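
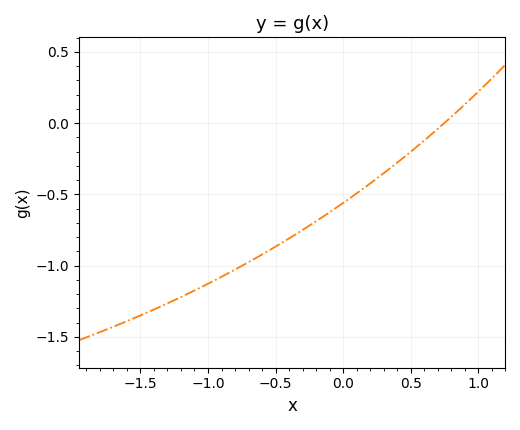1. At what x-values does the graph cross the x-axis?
0.748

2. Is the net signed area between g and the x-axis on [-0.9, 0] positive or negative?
negative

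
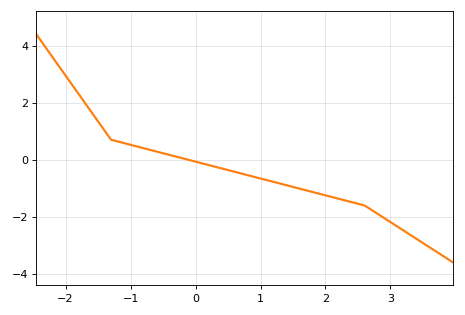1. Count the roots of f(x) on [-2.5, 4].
1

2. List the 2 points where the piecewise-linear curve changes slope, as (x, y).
(-1.3, 0.7); (2.6, -1.6)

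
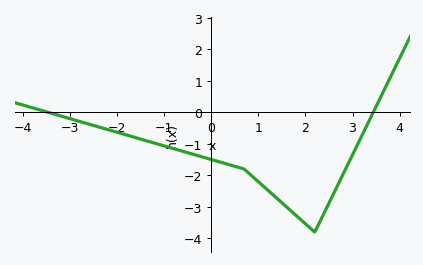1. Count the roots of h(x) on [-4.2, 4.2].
2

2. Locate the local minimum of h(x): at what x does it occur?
2.2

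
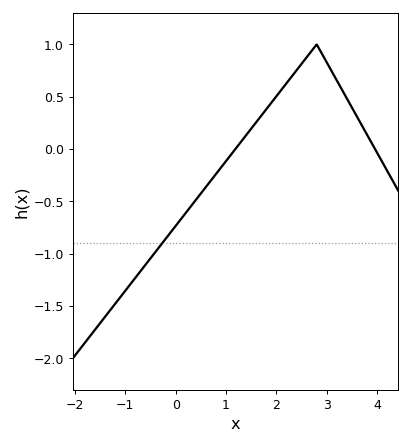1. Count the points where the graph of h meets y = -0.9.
1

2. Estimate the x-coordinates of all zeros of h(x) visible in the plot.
1.18, 3.96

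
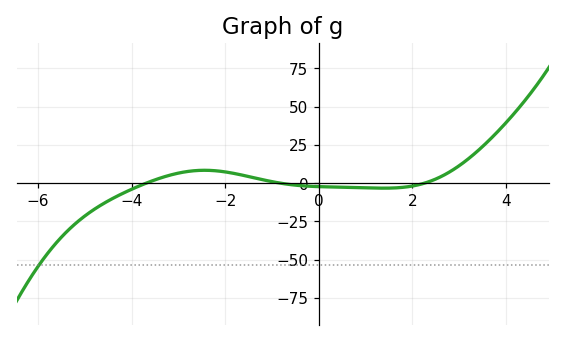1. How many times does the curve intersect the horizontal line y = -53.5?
1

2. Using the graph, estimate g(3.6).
26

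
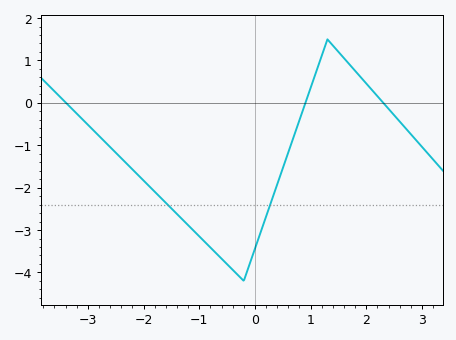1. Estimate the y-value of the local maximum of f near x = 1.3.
1.5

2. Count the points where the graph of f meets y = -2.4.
2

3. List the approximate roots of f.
-3.39, 0.905, 2.3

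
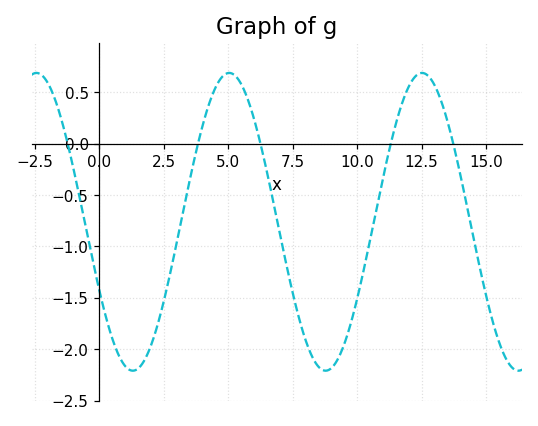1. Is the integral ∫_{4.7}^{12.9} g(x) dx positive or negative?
negative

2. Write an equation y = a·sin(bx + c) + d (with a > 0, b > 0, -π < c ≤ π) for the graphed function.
y = 1.45sin(0.84x - 2.7) - 0.76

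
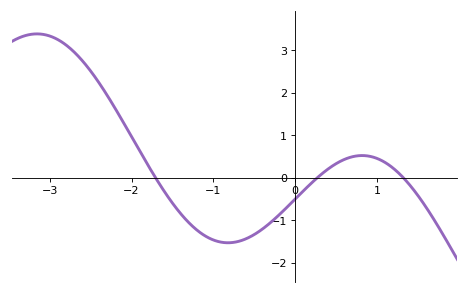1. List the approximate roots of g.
-1.7, 0.3, 1.3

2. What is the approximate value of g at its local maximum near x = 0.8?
0.5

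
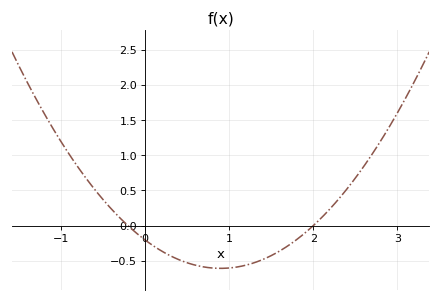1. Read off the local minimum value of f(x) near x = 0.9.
-0.6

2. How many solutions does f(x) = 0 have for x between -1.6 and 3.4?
2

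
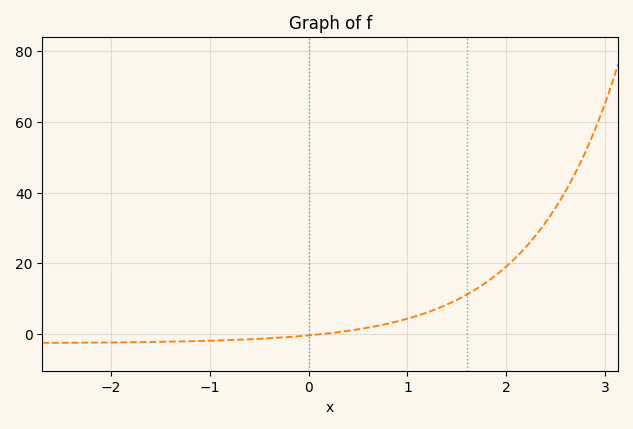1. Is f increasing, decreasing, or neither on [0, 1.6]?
increasing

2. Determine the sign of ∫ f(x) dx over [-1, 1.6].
positive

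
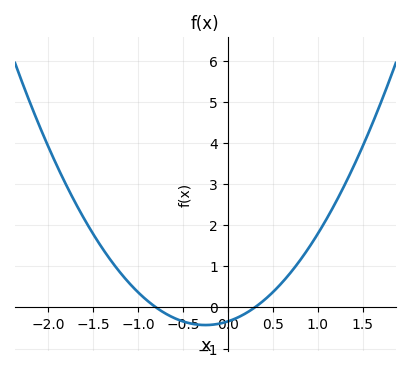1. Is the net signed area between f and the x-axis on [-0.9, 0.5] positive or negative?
negative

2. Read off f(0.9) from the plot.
1.4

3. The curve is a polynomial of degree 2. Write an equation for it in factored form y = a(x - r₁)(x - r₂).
y = 1.42(x + 0.8)(x - 0.3)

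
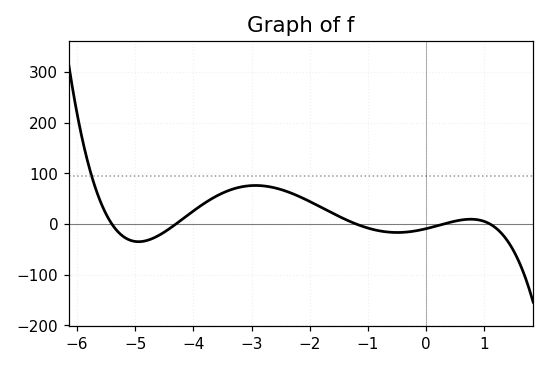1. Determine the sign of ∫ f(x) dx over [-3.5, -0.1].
positive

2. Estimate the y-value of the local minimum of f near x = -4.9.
-30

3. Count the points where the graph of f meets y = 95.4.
1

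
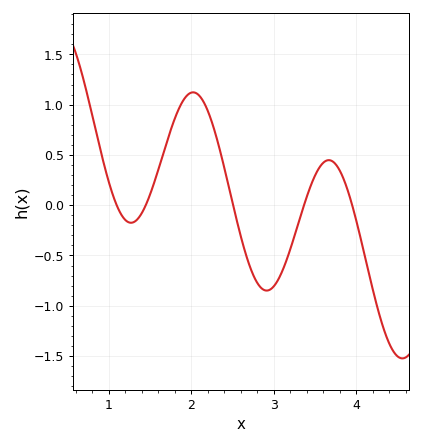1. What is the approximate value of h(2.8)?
-0.75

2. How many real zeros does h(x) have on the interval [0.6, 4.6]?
5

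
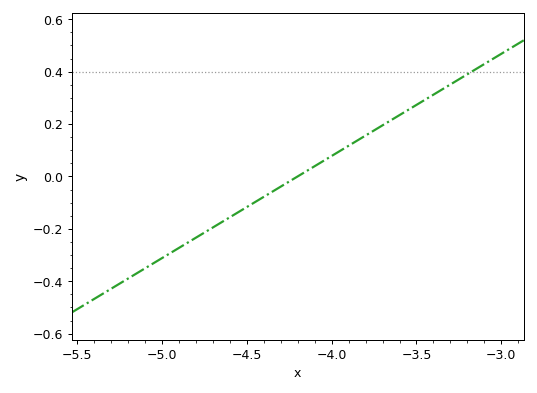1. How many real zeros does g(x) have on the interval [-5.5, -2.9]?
1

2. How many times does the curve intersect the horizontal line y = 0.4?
1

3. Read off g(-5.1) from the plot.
-0.351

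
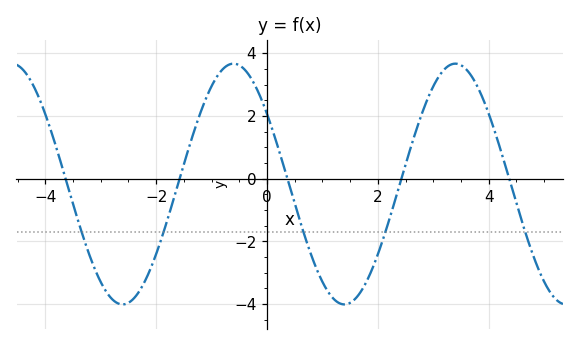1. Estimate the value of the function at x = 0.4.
-0.198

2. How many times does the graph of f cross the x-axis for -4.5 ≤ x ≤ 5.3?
5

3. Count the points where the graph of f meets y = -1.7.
5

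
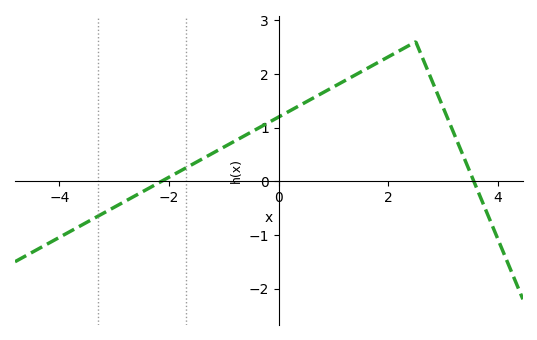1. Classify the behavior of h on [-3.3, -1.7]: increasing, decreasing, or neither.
increasing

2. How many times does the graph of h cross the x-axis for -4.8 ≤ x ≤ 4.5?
2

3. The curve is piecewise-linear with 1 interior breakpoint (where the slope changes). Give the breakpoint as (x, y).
(2.5, 2.6)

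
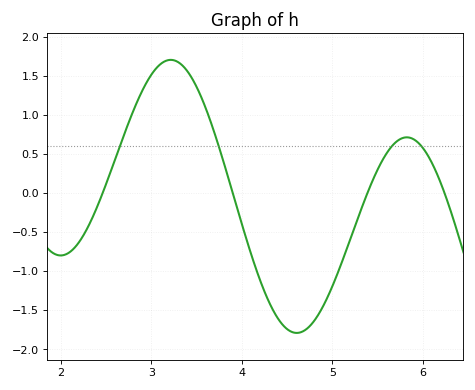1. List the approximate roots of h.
2.46, 3.9, 5.39, 6.24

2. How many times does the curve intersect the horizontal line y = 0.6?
4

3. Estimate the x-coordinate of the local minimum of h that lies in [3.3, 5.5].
4.61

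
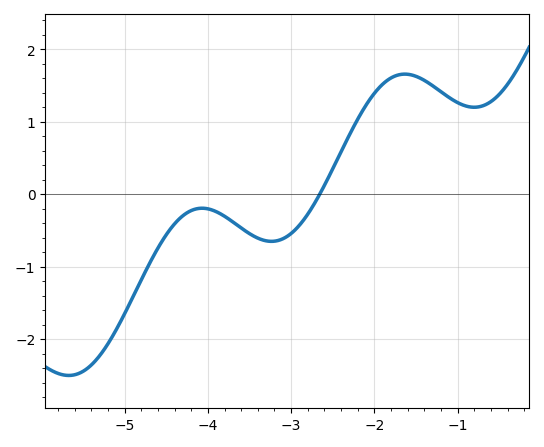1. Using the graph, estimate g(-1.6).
1.66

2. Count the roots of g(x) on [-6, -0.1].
1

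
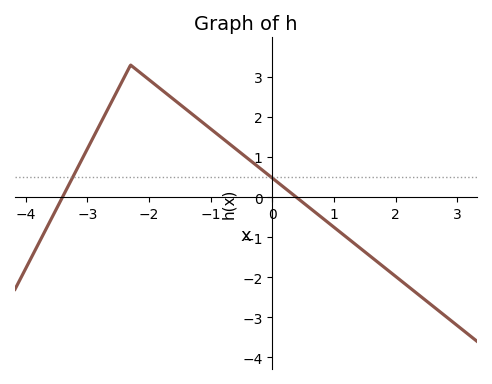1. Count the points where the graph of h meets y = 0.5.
2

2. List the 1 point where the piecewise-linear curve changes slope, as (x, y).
(-2.3, 3.3)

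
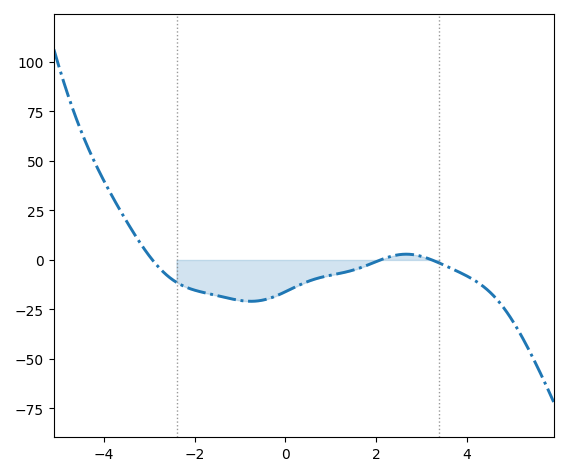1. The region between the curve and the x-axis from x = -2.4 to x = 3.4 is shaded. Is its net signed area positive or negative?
negative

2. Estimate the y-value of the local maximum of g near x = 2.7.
5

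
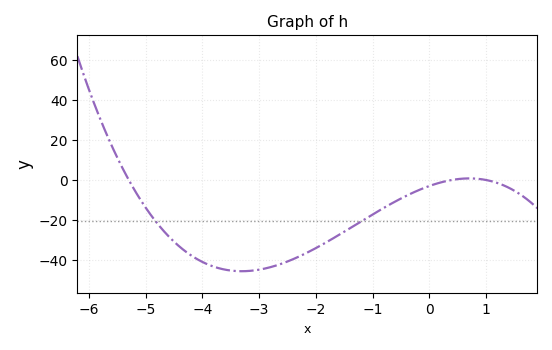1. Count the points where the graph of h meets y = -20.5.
2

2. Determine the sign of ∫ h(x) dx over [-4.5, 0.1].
negative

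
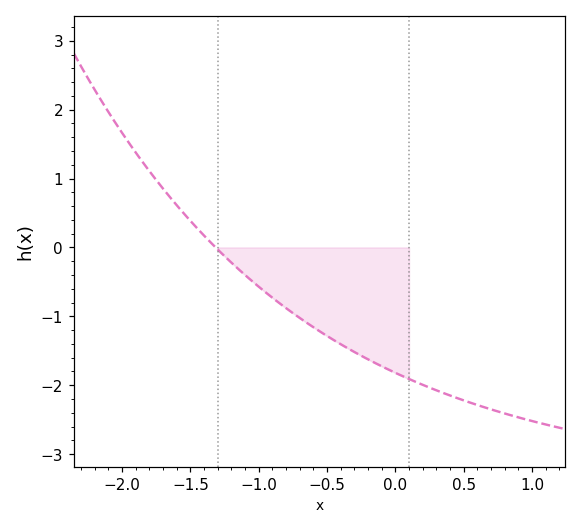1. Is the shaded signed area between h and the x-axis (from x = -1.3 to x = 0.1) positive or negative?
negative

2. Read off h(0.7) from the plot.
-2.4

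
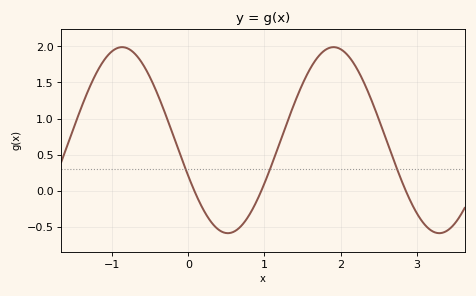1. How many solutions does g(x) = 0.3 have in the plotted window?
3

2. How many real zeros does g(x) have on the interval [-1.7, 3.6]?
3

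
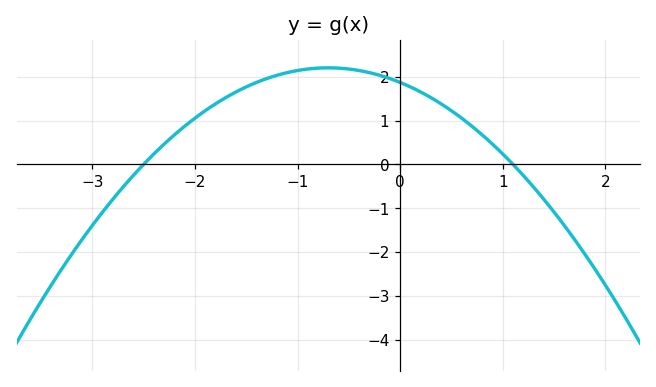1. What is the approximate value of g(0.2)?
1.65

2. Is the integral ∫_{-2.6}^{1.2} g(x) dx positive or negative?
positive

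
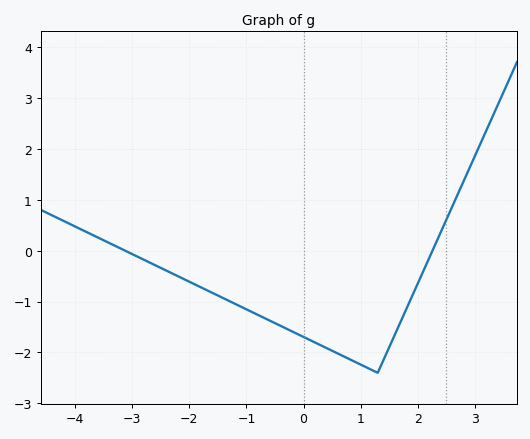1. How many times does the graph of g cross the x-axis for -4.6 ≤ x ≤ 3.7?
2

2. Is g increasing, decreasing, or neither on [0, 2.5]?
neither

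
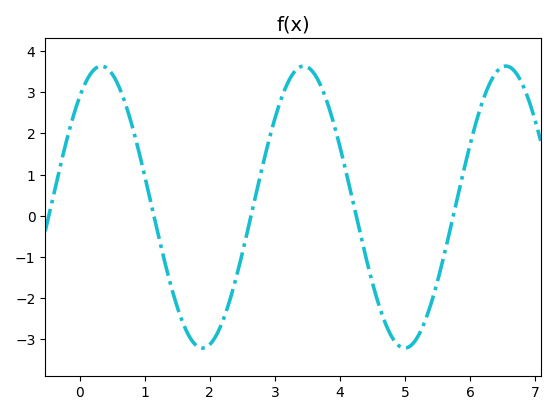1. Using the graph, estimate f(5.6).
-1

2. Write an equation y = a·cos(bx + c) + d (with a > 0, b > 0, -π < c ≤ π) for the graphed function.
y = 3.43cos(2x - 0.67) + 0.21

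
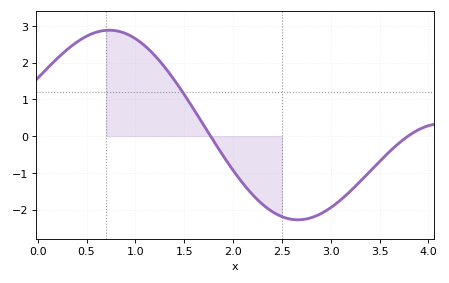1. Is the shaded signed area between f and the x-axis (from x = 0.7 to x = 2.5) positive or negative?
positive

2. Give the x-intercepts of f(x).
1.8, 3.8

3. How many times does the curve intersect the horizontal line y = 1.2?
1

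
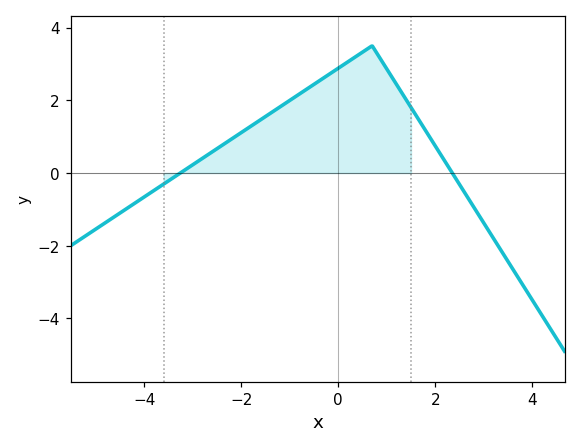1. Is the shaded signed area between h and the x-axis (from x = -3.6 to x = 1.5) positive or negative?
positive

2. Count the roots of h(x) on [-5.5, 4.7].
2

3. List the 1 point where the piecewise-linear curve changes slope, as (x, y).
(0.7, 3.5)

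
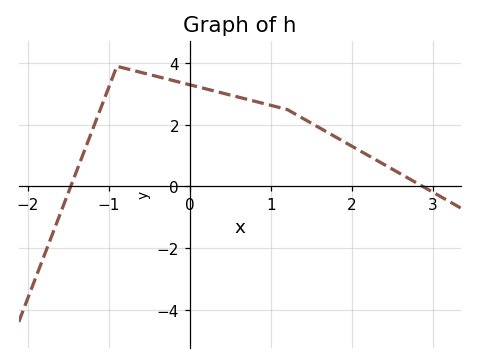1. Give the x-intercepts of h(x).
-1.47, 2.87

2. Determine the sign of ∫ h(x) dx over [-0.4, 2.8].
positive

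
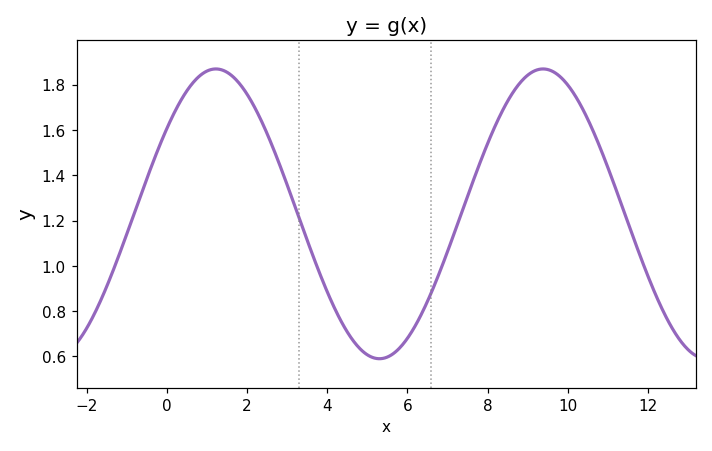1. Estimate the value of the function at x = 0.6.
1.8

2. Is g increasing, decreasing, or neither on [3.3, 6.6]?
neither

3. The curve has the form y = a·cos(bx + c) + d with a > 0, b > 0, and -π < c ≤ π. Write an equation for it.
y = 0.64cos(0.77x - 0.942) + 1.23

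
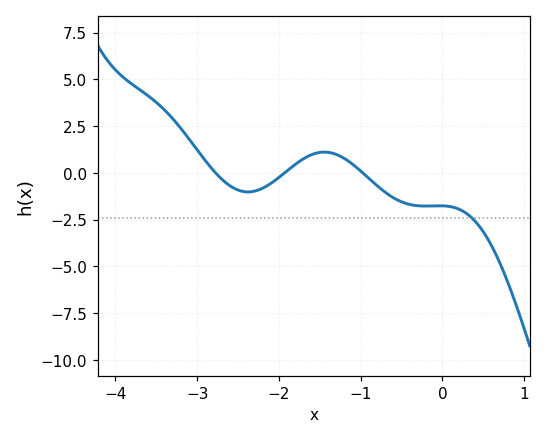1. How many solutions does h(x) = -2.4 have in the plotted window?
1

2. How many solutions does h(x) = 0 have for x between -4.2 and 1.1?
3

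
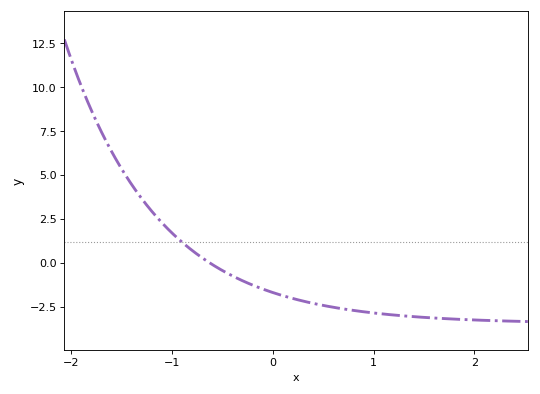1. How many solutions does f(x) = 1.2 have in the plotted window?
1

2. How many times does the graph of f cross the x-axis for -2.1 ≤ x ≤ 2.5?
1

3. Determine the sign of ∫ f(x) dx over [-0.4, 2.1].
negative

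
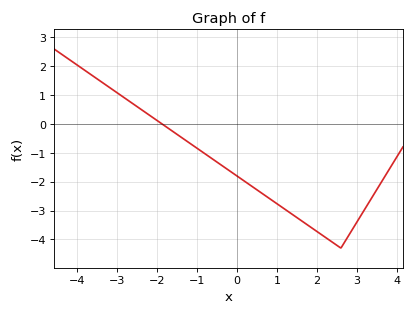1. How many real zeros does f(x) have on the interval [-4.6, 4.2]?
1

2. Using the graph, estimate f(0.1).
-1.9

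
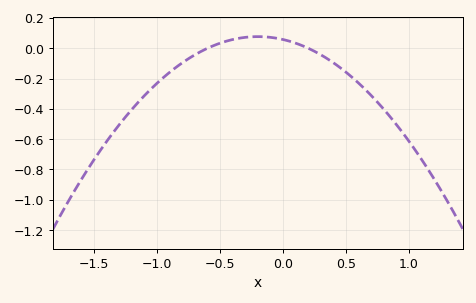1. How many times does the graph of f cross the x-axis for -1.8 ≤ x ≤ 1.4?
2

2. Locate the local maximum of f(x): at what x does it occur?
-0.2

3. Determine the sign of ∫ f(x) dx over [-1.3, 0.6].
negative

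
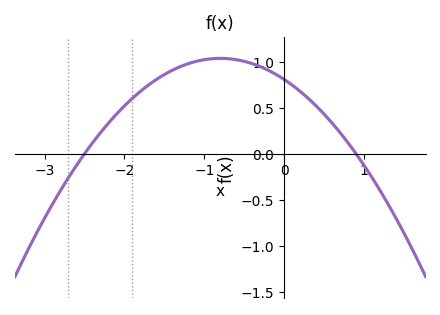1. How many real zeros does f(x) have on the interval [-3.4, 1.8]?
2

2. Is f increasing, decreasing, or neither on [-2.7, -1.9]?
increasing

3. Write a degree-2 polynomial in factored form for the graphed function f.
y = -0.36(x + 2.5)(x - 0.9)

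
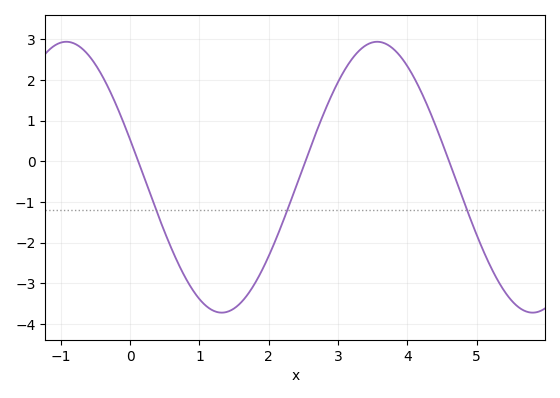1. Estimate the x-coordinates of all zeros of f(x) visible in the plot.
0.116, 2.53, 4.6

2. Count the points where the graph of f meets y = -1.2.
3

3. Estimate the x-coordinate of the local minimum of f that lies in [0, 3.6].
1.32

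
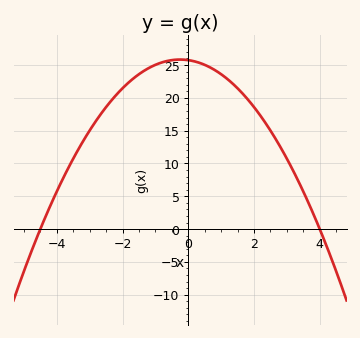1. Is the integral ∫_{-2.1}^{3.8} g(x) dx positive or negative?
positive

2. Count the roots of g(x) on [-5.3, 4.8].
2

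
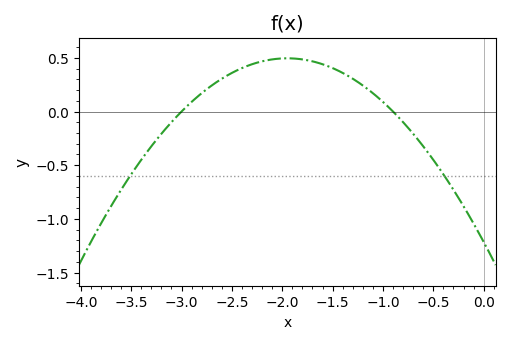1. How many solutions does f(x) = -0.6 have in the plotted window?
2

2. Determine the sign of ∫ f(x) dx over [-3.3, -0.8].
positive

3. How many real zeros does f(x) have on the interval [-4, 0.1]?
2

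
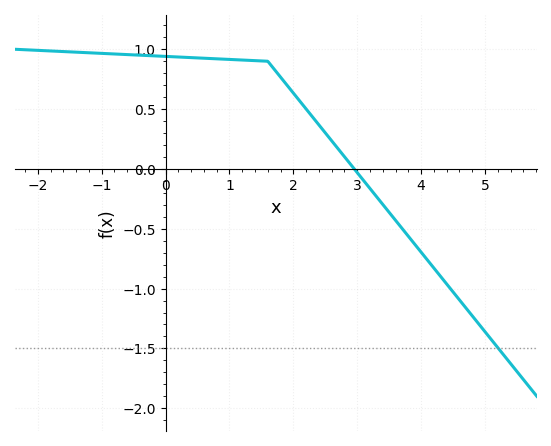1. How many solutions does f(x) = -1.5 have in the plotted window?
1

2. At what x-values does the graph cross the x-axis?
3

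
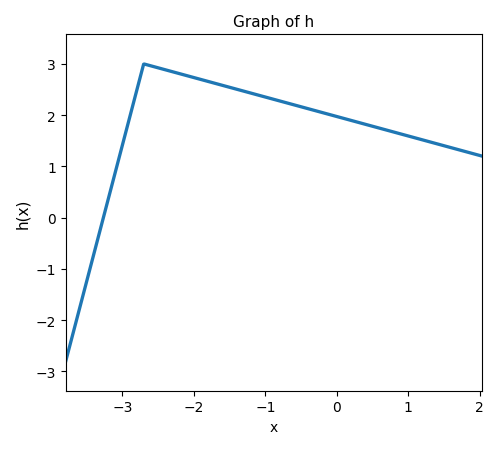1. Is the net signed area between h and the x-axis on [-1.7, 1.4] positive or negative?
positive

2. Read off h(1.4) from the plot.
1.44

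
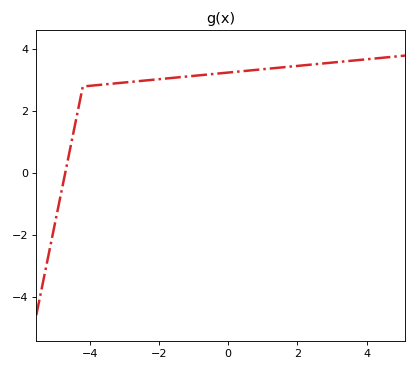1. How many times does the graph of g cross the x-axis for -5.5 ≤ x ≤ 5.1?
1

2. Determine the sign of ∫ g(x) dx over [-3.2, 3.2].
positive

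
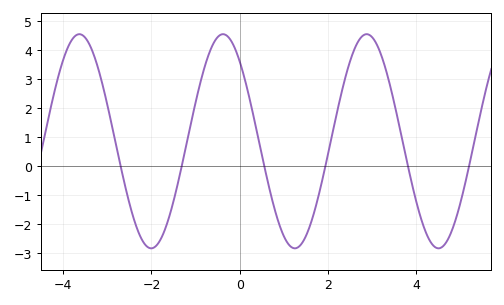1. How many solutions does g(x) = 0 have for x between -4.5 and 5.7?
6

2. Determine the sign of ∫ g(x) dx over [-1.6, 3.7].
positive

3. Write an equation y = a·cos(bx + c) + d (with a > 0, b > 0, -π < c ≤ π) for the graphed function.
y = 3.7cos(1.93x + 0.732) + 0.86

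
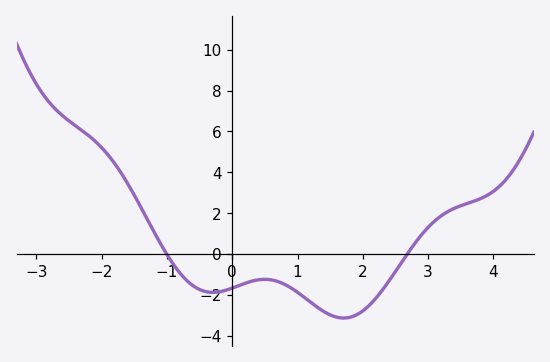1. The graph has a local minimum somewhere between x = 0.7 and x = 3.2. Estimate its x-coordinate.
1.8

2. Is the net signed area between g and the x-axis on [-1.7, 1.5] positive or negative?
negative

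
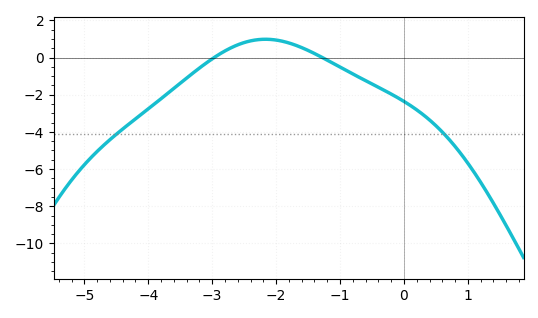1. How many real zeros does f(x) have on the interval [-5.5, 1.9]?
2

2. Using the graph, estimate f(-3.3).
-0.833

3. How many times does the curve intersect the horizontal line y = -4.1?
2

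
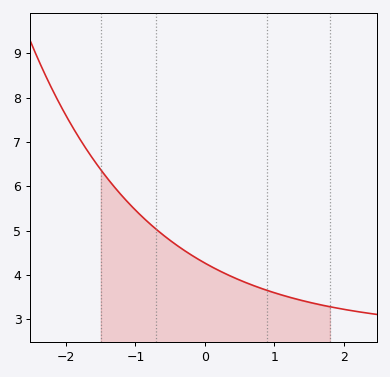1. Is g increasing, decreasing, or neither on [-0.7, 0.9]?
decreasing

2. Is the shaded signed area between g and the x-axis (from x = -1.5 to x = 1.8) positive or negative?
positive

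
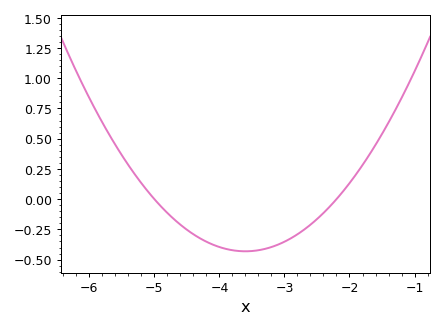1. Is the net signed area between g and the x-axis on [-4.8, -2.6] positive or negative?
negative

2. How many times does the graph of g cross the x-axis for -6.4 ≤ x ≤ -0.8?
2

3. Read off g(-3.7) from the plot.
-0.45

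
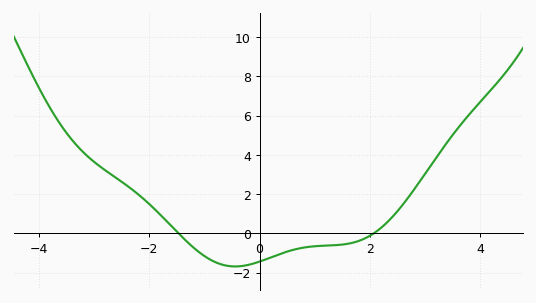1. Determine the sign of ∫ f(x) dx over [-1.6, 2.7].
negative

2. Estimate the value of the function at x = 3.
3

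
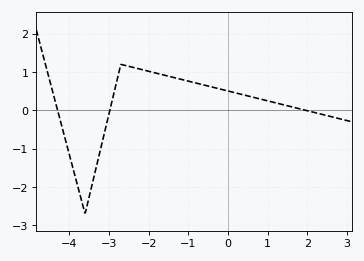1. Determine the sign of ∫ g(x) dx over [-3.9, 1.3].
positive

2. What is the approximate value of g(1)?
0.2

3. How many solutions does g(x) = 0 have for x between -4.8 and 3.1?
3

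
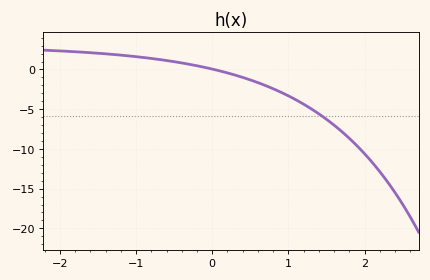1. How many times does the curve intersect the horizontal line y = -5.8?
1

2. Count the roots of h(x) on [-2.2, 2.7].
1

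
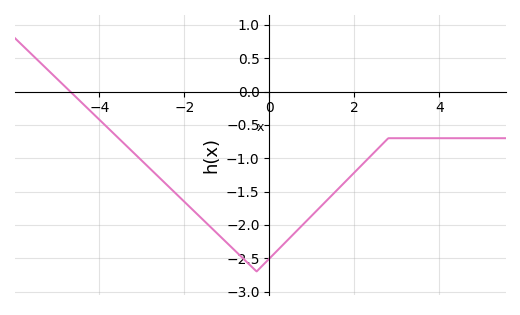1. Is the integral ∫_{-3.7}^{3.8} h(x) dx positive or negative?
negative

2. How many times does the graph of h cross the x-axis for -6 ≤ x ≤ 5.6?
1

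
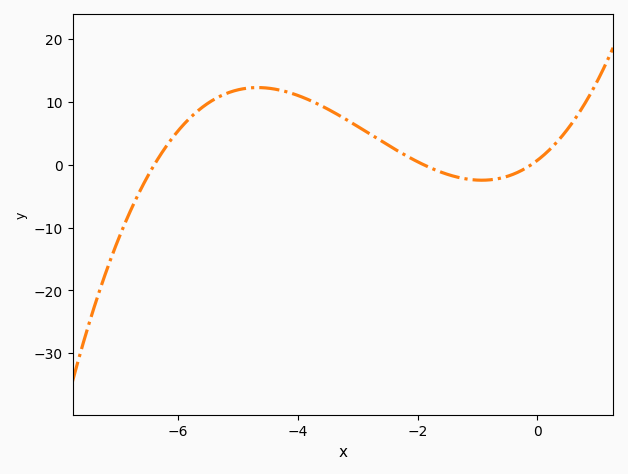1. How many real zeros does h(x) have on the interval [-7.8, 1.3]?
3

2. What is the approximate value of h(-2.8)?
5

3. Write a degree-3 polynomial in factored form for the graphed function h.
y = 0.56(x + 6.4)(x + 1.9)(x + 0.1)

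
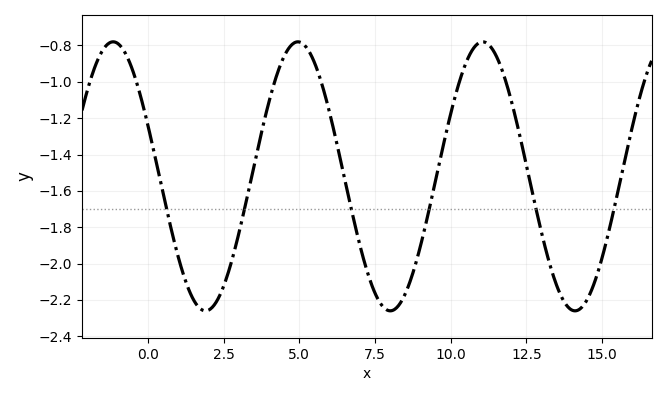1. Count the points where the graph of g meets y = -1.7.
6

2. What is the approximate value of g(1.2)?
-2.08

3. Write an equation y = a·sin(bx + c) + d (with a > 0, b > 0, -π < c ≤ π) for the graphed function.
y = 0.74sin(1x + 2.8) - 1.52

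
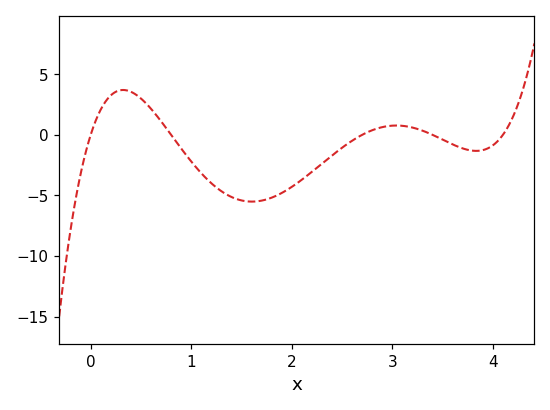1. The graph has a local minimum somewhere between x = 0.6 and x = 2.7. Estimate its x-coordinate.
1.6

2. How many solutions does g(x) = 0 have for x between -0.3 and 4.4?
5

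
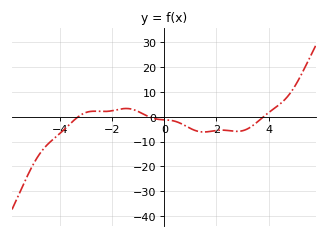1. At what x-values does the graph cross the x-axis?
-3.3, -0.608, 3.81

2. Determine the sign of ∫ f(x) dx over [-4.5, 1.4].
negative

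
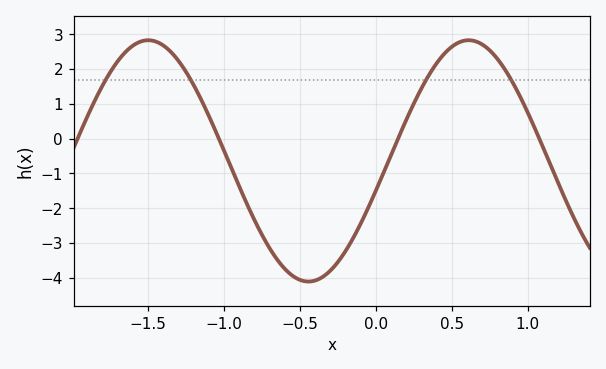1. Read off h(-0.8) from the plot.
-2.32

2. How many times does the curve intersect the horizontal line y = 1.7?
4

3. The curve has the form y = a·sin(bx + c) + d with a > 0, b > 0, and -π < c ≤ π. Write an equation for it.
y = 3.47sin(2.98x - 0.252) - 0.64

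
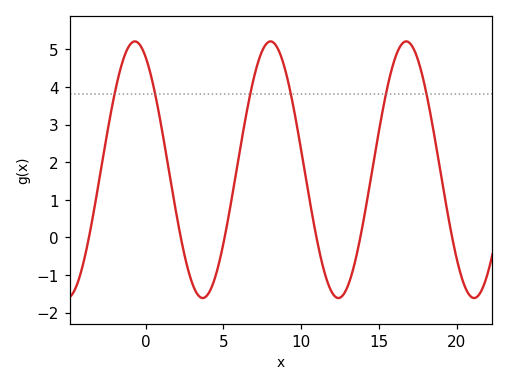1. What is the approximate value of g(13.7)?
-0.211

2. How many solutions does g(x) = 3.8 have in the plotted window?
6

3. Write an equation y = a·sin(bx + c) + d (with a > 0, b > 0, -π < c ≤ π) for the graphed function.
y = 3.41sin(0.72x + 2.07) + 1.8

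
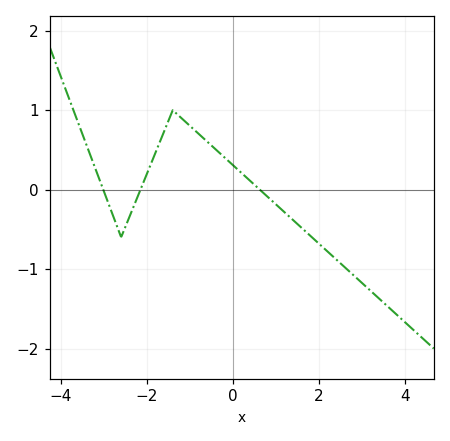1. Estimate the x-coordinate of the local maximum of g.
-1.4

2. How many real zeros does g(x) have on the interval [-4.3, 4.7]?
3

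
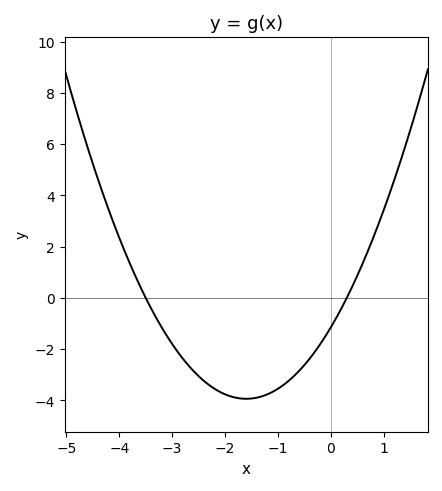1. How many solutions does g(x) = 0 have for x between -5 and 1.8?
2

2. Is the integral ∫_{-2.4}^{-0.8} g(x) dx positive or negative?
negative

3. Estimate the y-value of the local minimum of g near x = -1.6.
-3.93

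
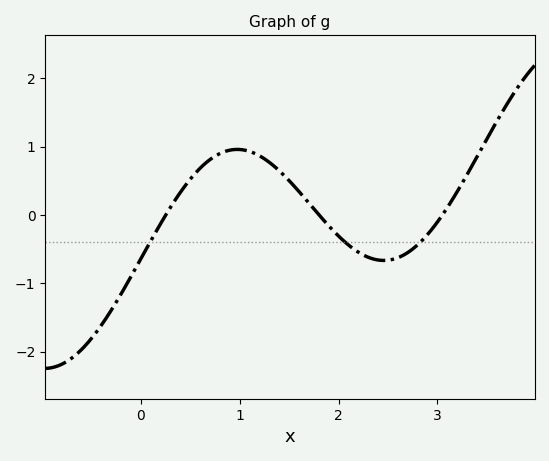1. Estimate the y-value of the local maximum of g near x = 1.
1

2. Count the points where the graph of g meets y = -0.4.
3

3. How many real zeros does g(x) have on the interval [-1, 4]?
3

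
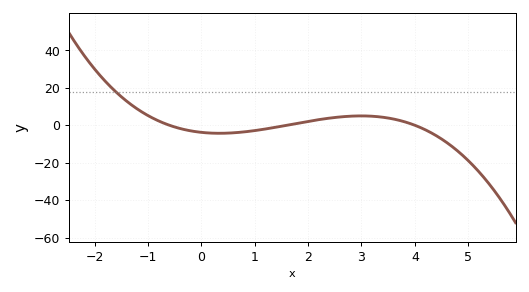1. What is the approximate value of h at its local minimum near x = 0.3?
-4.29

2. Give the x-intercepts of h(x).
-0.6, 1.6, 4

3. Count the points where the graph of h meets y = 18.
1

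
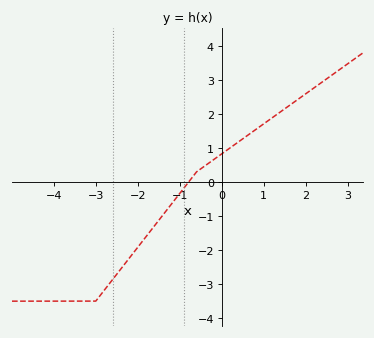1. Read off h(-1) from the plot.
-0.3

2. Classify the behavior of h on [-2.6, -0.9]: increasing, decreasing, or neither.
increasing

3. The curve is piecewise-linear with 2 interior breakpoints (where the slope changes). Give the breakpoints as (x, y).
(-3, -3.5); (-0.6, 0.3)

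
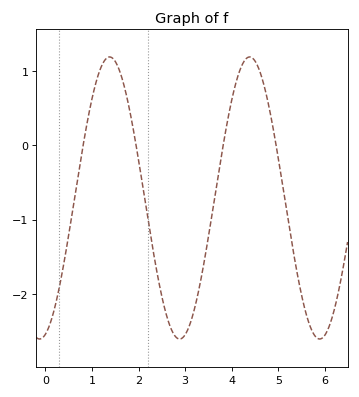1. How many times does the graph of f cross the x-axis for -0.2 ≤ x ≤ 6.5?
4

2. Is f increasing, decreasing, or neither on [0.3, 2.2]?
neither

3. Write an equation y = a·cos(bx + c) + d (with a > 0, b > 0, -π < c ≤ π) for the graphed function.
y = 1.9cos(2.09x - 2.88) - 0.71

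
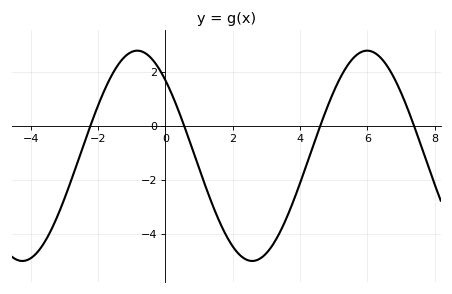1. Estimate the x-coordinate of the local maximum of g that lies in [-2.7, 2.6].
-0.8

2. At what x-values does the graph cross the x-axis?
-2.2, 0.6, 4.6, 7.4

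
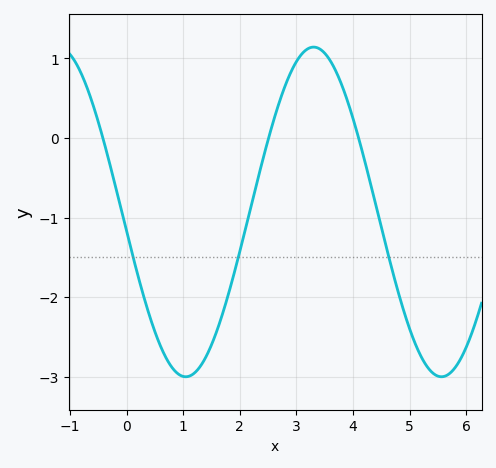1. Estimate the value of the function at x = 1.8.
-1.96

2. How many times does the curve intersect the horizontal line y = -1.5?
3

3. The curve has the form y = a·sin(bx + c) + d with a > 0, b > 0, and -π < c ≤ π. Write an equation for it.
y = 2.07sin(1.39x - 3.02) - 0.93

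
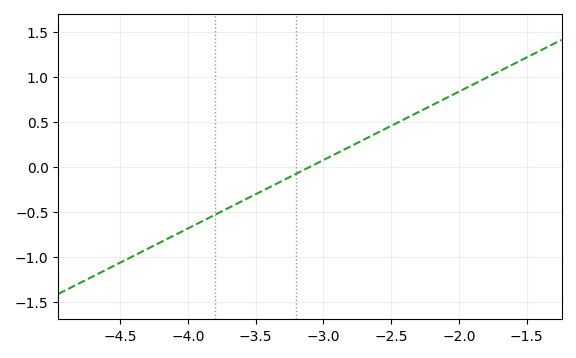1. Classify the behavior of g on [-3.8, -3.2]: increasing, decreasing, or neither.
increasing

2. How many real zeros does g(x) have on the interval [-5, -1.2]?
1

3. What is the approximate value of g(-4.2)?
-0.85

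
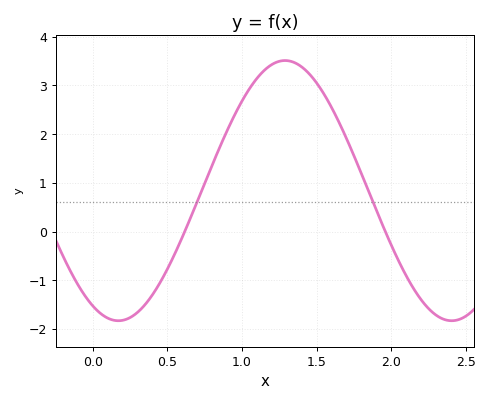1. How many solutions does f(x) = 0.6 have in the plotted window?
2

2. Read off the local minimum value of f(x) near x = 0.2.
-1.8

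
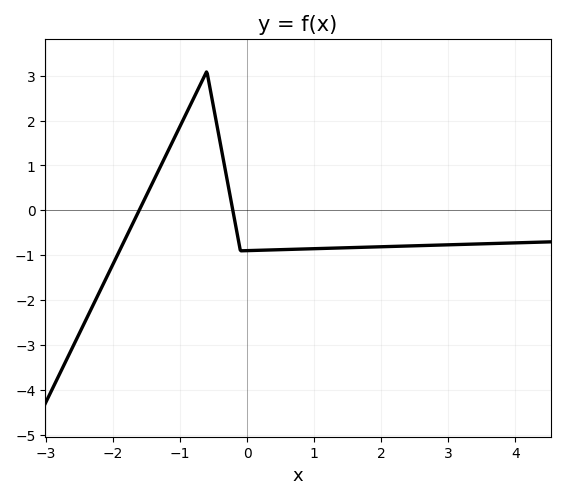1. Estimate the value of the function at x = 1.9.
-0.8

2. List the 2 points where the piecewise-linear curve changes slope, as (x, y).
(-0.6, 3.1); (-0.1, -0.9)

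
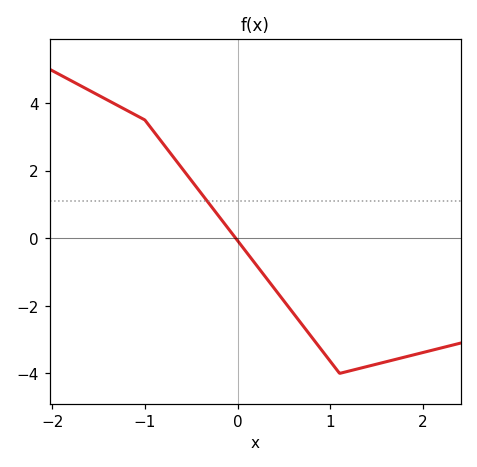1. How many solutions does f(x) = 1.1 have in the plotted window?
1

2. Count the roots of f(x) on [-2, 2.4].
1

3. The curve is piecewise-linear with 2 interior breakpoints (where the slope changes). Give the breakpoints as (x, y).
(-1, 3.5); (1.1, -4)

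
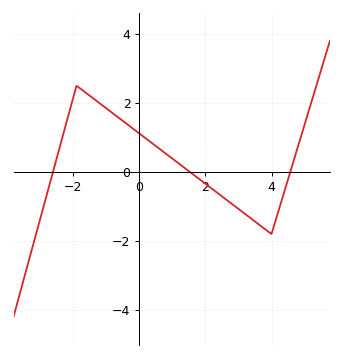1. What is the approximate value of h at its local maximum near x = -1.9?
2.5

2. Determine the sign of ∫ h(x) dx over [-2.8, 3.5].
positive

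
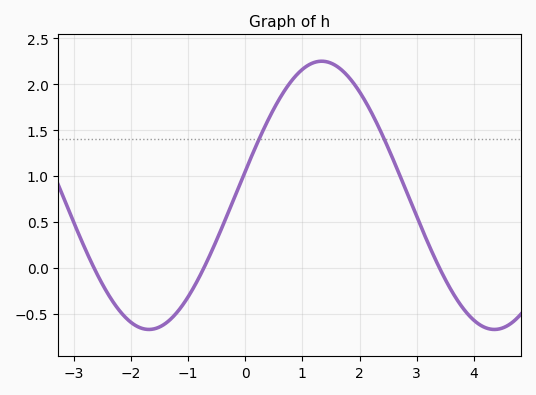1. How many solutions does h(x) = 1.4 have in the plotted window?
2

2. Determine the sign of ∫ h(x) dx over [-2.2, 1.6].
positive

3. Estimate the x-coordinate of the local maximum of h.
1.34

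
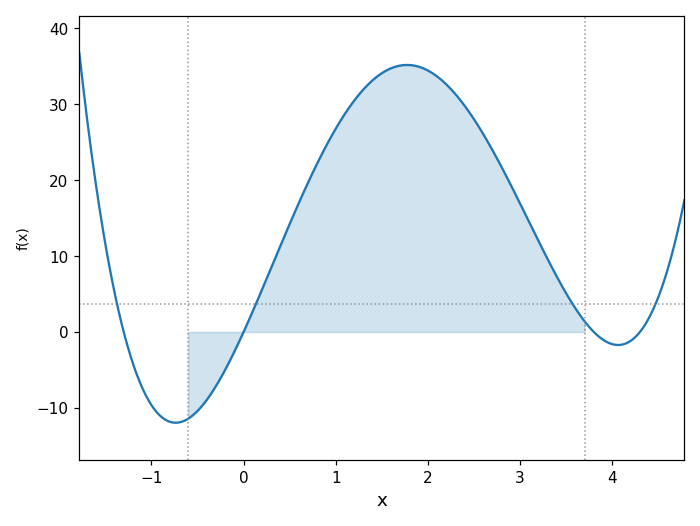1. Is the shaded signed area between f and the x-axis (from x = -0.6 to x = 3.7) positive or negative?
positive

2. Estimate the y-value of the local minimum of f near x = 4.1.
-1.71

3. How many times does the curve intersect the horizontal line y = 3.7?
4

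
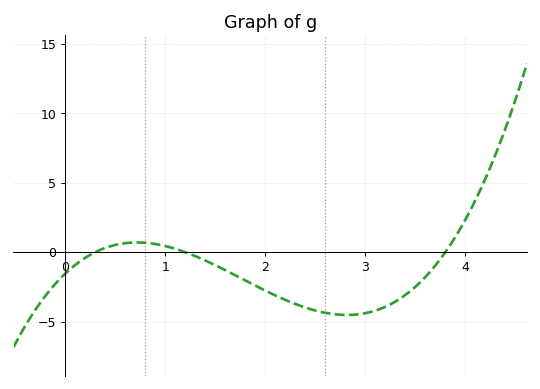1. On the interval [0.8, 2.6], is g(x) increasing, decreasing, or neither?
decreasing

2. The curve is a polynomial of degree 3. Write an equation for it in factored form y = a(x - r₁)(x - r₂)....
y = 1.13(x - 0.3)(x - 1.2)(x - 3.8)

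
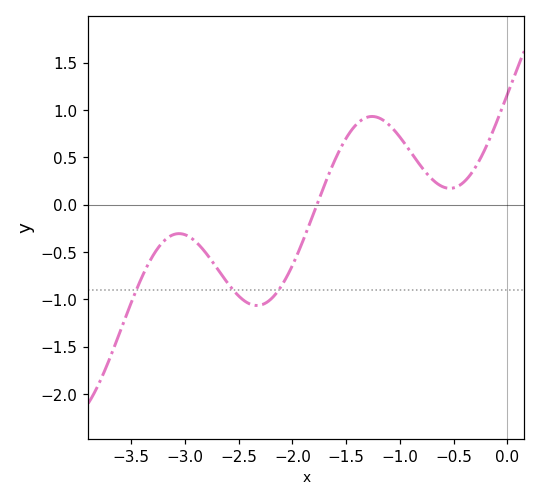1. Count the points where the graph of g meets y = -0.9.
3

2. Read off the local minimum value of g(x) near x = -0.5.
0.15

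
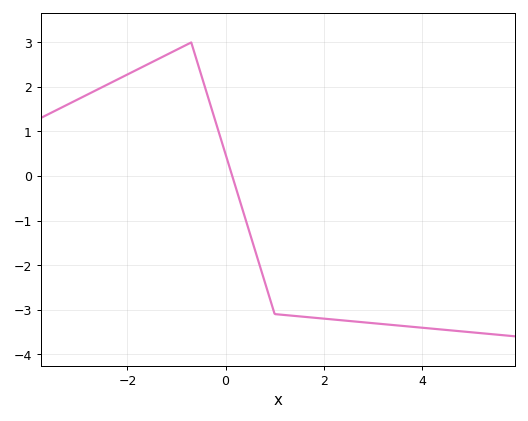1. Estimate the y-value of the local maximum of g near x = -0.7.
3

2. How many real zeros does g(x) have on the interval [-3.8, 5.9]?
1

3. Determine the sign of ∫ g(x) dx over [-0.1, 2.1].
negative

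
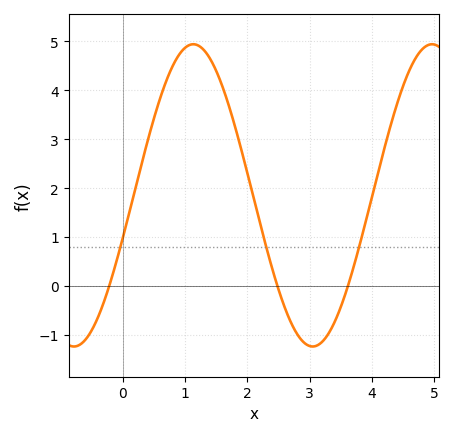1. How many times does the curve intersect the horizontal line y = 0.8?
3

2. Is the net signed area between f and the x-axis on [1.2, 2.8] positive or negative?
positive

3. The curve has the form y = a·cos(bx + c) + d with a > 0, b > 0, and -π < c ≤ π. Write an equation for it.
y = 3.09cos(1.6x - 1.9) + 1.85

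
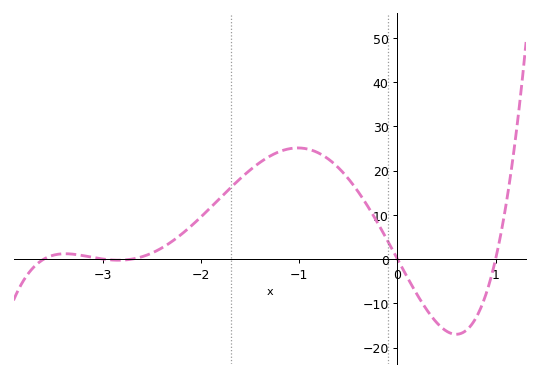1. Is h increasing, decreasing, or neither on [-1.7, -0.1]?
neither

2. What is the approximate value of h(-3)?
0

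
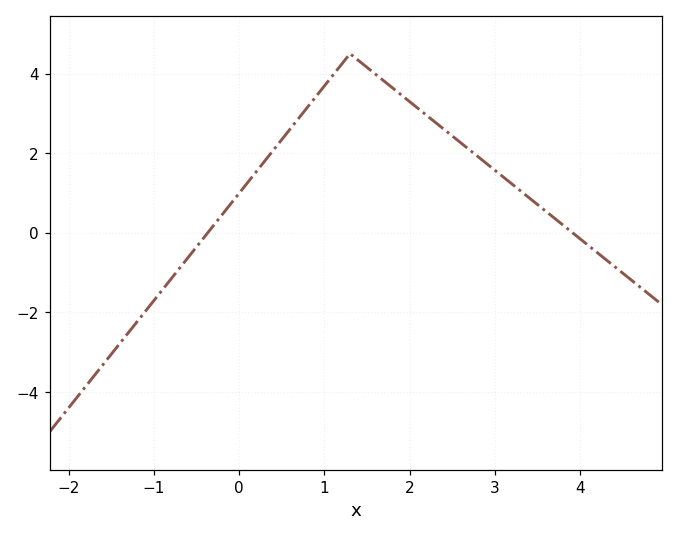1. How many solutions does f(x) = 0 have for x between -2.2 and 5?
2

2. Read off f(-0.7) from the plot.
-0.8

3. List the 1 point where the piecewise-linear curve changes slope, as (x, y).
(1.3, 4.5)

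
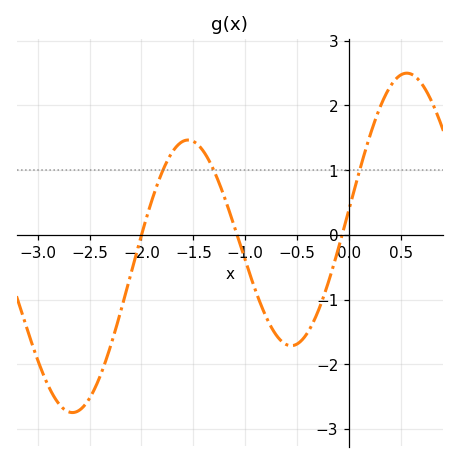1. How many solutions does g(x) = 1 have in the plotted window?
3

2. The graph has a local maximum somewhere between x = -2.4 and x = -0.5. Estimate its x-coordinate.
-1.55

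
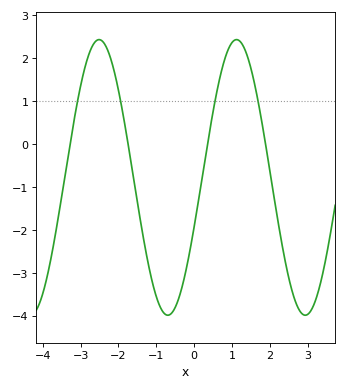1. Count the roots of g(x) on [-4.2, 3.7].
4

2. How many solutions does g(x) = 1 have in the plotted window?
4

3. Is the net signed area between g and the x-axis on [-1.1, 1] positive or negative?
negative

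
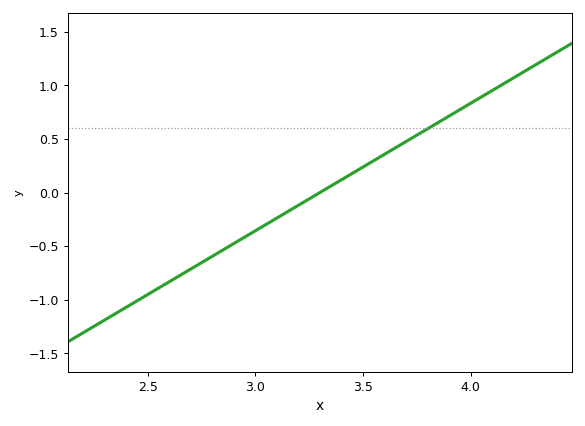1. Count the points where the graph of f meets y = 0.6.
1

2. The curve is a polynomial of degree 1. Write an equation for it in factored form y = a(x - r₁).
y = 1.19(x - 3.3)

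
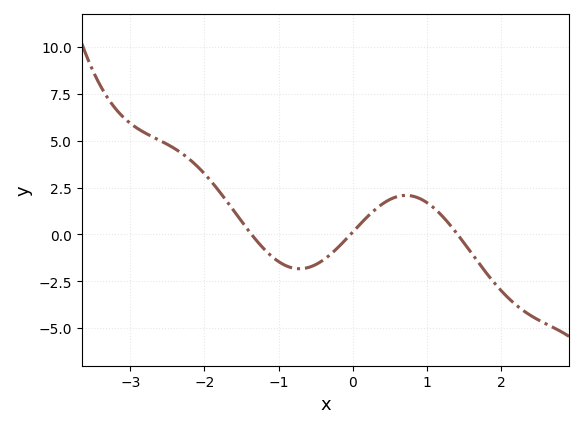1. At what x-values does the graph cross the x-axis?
-1.36, -0.03, 1.41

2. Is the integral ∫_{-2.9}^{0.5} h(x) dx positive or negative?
positive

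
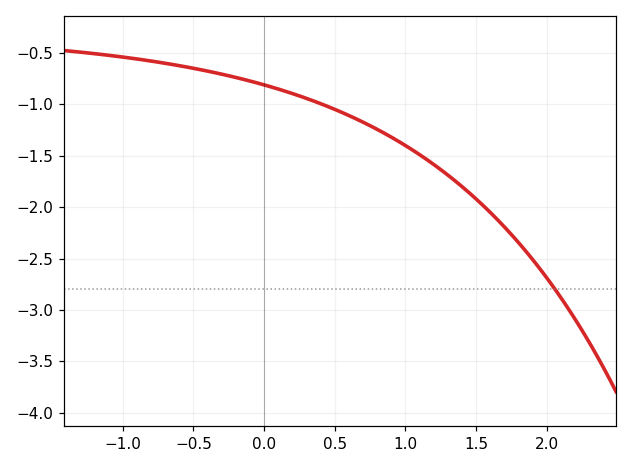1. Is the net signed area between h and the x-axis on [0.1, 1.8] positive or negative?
negative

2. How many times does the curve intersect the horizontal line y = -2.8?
1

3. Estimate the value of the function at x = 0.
-0.8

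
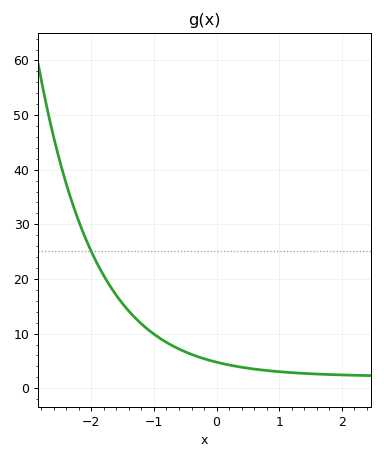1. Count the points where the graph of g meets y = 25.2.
1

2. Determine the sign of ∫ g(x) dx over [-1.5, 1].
positive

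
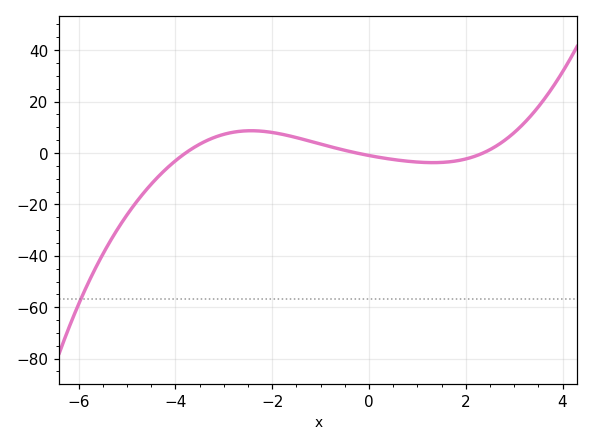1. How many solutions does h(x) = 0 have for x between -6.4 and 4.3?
3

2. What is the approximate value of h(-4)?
-4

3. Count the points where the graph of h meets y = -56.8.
1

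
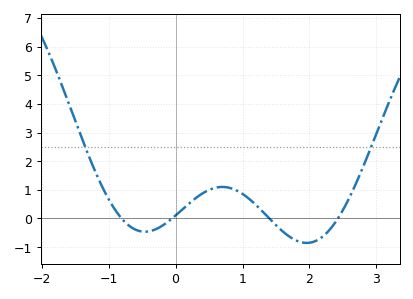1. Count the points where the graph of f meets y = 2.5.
2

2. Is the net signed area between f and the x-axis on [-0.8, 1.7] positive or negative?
positive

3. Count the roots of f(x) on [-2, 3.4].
4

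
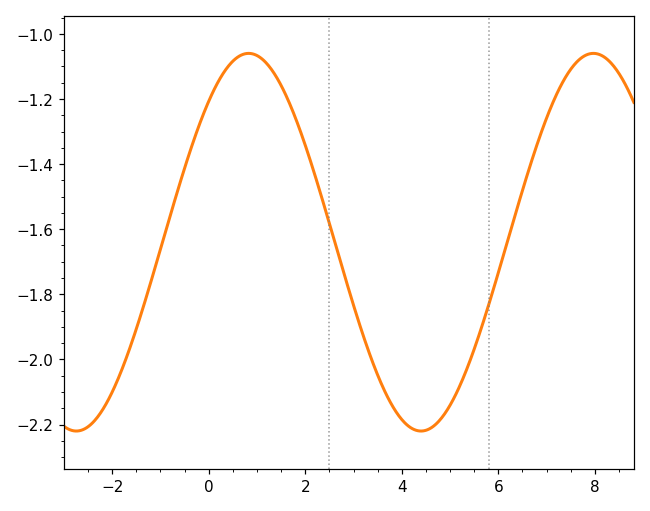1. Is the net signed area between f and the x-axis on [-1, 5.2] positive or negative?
negative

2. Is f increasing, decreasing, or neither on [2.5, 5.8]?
neither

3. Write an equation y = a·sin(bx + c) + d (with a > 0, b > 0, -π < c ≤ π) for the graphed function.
y = 0.58sin(0.88x + 0.842) - 1.64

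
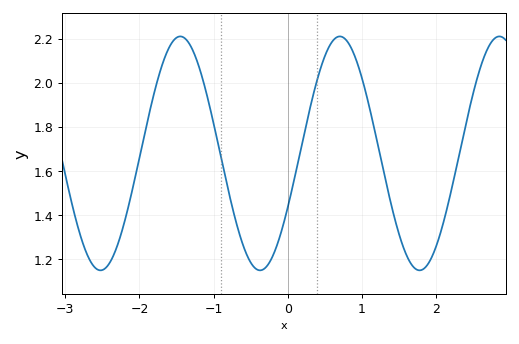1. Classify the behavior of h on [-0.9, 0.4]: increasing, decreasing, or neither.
neither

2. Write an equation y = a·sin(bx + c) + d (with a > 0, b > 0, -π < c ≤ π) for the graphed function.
y = 0.53sin(2.9x - 0.48) + 1.68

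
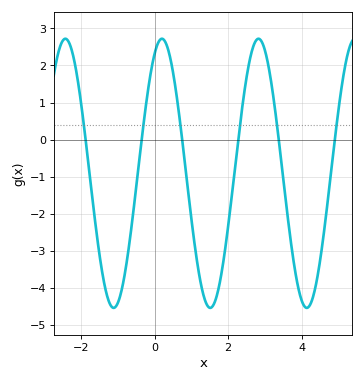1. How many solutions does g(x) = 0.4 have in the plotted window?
6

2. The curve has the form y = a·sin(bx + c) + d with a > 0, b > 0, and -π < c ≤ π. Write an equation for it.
y = 3.63sin(2.4x + 1.1) - 0.91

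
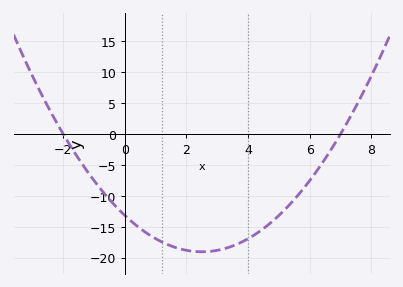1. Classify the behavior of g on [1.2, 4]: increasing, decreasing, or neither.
neither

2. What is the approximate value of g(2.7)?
-19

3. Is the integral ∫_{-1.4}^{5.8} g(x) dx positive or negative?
negative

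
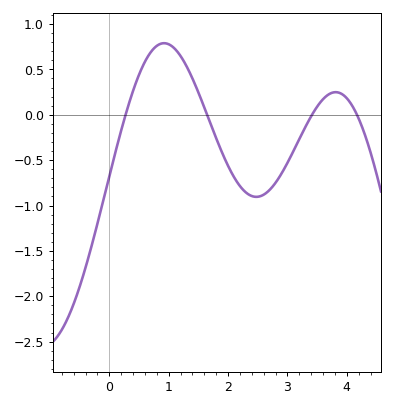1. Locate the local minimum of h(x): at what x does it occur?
2.5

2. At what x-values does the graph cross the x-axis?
0.3, 1.6, 3.4, 4.2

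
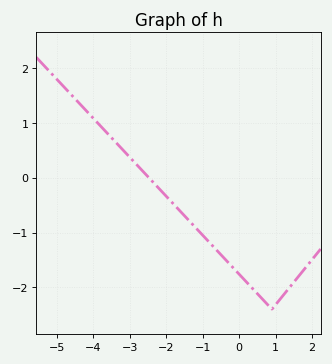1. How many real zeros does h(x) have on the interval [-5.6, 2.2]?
1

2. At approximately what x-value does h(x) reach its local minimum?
0.8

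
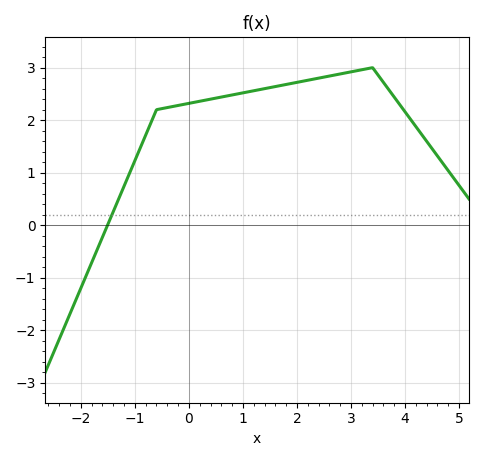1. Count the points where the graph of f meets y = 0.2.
1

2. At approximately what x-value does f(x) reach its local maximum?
3.4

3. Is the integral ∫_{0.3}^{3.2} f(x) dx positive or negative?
positive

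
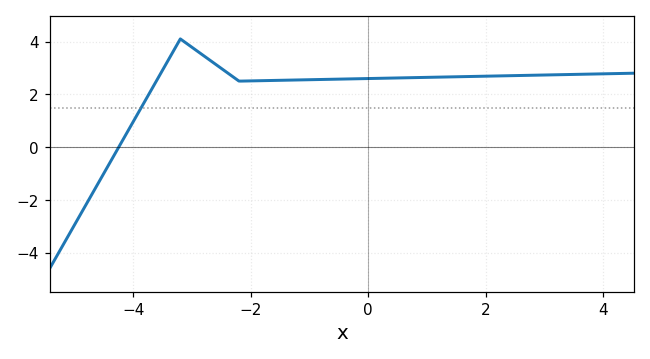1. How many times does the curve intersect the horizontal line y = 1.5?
1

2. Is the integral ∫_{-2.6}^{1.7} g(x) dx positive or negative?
positive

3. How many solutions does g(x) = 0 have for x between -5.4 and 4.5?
1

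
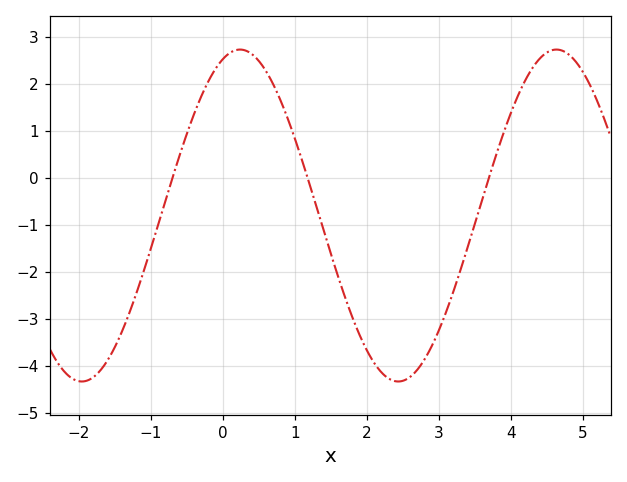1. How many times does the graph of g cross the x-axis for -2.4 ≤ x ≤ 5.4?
3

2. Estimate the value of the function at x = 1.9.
-3.3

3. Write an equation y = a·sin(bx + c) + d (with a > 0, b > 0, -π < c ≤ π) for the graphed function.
y = 3.53sin(1.4x + 1.2) - 0.8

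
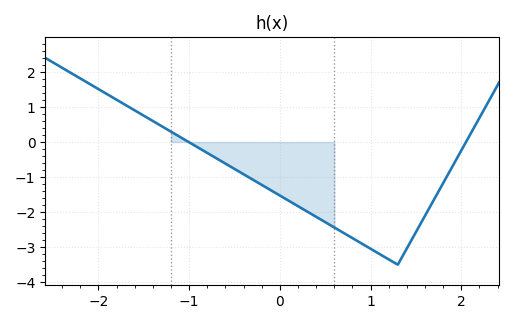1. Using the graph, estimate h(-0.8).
-0.312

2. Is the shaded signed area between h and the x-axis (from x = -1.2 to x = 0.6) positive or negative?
negative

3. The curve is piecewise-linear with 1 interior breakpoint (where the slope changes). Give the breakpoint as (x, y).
(1.3, -3.5)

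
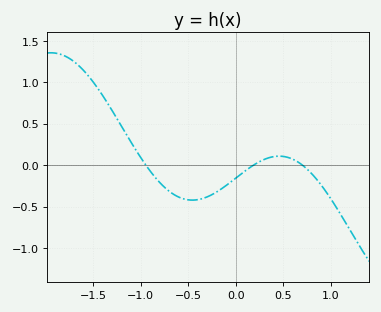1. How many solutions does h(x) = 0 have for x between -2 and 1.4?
3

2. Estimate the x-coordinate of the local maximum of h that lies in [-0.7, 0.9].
0.45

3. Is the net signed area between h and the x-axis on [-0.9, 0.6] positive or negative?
negative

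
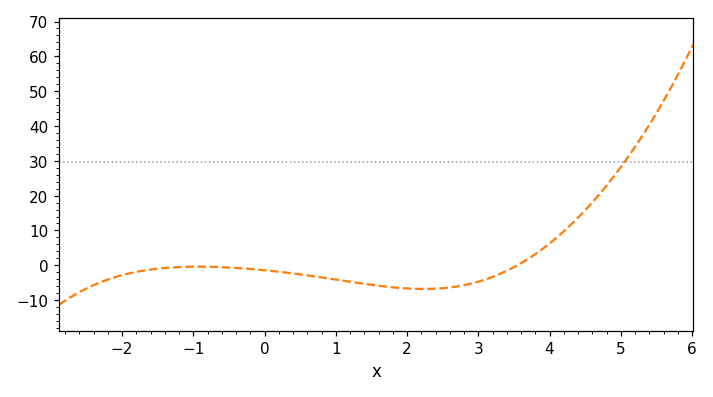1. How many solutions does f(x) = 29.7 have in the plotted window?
1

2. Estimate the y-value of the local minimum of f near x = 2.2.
-7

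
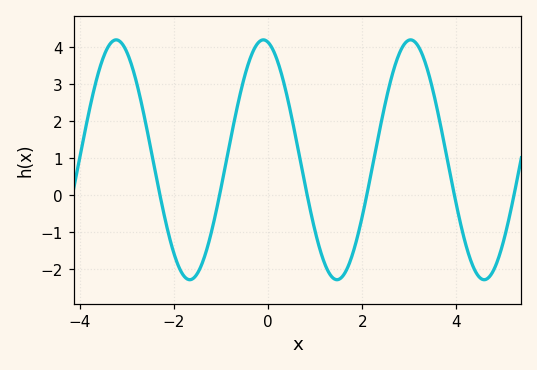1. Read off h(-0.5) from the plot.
3.2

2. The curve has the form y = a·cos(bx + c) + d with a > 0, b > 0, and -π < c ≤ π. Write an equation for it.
y = 3.24cos(2x + 0.2) + 0.96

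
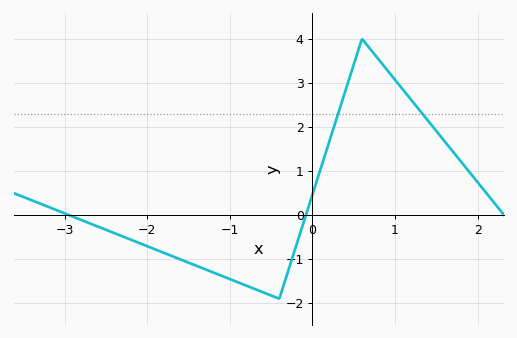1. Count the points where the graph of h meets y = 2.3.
2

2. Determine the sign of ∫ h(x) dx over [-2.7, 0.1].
negative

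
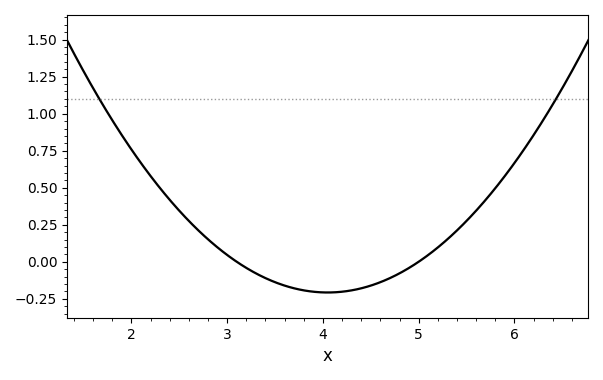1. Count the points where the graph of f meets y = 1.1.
2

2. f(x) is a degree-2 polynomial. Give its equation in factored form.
y = 0.23(x - 3.1)(x - 5)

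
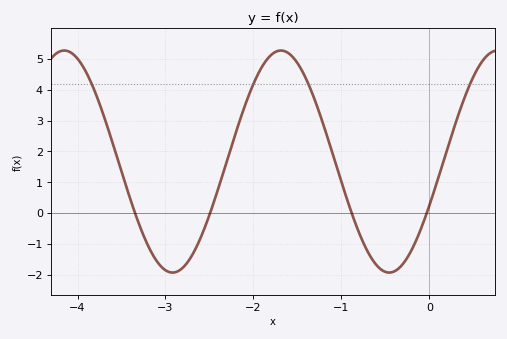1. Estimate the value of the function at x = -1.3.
3.7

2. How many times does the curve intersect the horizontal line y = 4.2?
4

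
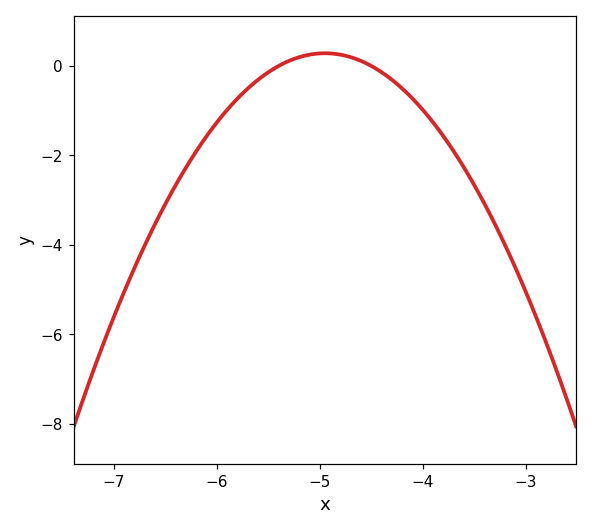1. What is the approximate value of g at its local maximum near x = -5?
0.284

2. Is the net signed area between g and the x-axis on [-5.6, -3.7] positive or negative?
negative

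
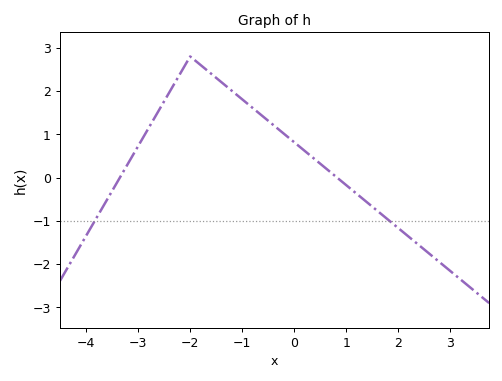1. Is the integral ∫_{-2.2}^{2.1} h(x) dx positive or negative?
positive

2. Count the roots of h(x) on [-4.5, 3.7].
2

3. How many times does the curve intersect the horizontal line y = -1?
2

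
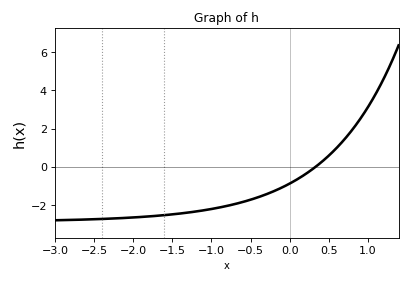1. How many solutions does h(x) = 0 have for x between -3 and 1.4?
1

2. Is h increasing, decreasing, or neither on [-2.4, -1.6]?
increasing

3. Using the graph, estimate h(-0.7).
-2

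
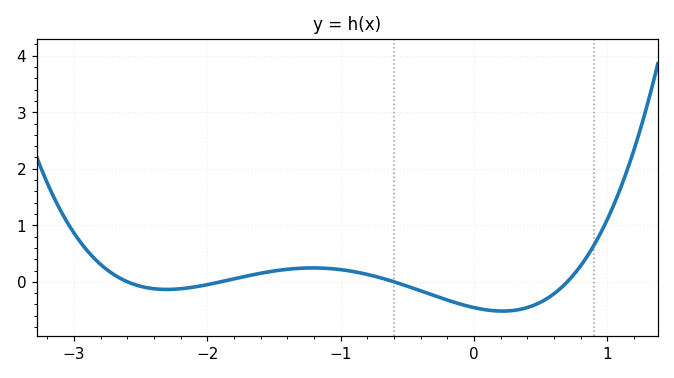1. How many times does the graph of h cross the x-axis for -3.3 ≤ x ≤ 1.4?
4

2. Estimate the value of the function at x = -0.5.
-0.078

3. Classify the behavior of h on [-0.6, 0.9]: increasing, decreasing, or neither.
neither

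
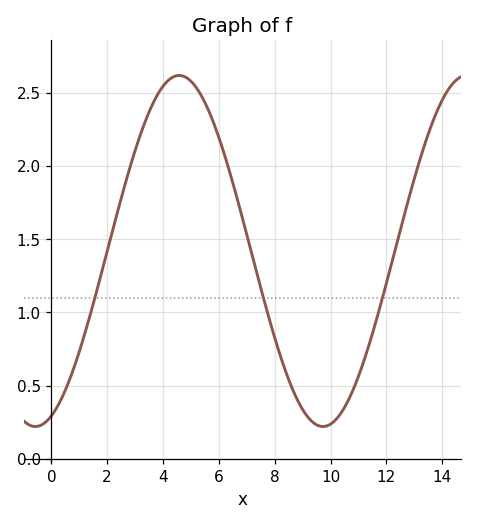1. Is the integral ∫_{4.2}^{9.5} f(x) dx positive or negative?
positive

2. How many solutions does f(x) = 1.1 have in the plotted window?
3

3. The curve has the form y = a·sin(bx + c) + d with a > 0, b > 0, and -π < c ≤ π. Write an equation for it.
y = 1.2sin(0.61x - 1.2) + 1.42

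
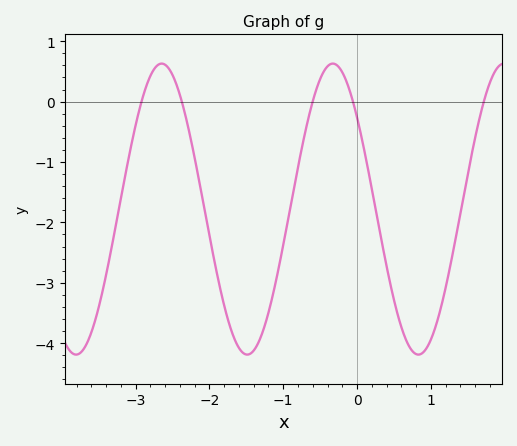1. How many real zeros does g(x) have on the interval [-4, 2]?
5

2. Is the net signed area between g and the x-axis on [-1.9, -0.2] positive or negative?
negative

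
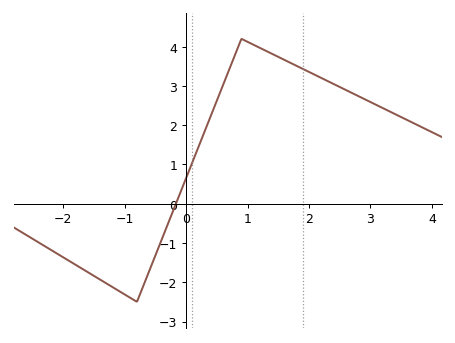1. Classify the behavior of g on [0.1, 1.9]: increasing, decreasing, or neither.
neither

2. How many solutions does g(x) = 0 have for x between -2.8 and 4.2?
1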